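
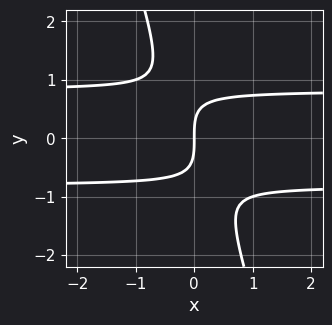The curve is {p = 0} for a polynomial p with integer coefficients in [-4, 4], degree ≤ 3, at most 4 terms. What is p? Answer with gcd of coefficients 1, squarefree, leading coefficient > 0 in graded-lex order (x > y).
deg p = 3.
Against the integer gridlines: it meets the x-axis at x = 0 (among the integer gridlines); one y-axis crossing is at y = 0.
These observations pin down the coefficients.

3*x*y^2 + y^3 - 2*x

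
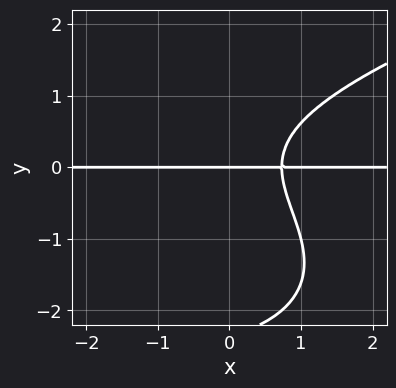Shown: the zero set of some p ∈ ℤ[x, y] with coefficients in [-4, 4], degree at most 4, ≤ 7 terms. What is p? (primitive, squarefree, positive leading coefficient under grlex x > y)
y^4 - x^2*y + 2*y^3 - 2*x*y + 2*y

1. The degree is 4 — no degree-3 curve has this shape.
2. From the visible intercepts: the visible x-axis segment lies entirely on the curve; one y-axis crossing is at y = 0.
3. Together with the visible shape, these determine p as stated.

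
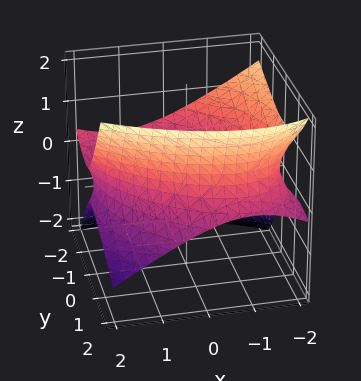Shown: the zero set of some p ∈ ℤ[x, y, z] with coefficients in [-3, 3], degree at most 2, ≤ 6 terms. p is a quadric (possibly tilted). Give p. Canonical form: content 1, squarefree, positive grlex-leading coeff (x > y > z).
First, the degree is 2 — a generic line meets the surface in up to 2 points.
Then, observable constraints: it misses every integer gridline on the z-axis.
Finally, matching integer coefficients to the picture gives p.

x^2 + x*y + y^2 + 2*y*z - 2*z^2 - 3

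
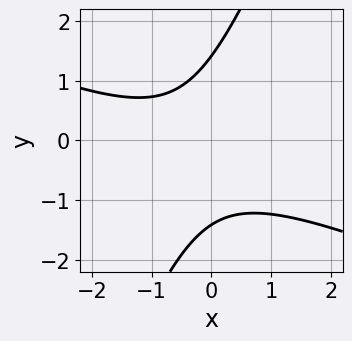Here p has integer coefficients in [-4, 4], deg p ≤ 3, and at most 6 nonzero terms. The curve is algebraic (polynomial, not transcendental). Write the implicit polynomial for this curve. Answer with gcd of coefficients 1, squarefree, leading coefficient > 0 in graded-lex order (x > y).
First, the degree is 2 — no degree-1 curve has this shape.
Next, against the integer gridlines: no x-intercept at any integer in the box.
Finally, matching integer coefficients to the picture gives p.

x^2 + 2*x*y - y^2 + x + 2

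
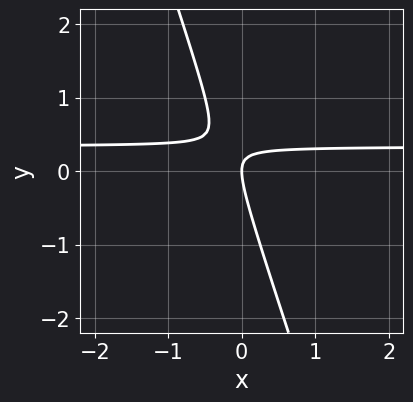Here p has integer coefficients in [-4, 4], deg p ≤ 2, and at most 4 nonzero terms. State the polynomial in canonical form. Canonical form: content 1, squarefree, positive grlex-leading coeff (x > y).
(a) deg p = 2. No degree-1 curve has this shape.
(b) Checking where it meets the axes: it meets the y-axis at y = 0 (among the integer gridlines); it crosses the x-axis at the gridline x = 0.
(c) These observations pin down the coefficients.

3*x*y + y^2 - x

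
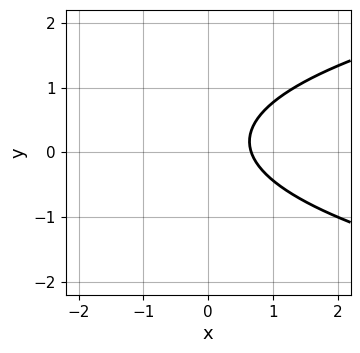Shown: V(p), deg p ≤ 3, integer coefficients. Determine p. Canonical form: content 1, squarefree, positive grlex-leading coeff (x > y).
3*y^2 - 3*x - y + 2

Degree: no degree-1 curve has this shape, so deg p = 2.
Against the integer gridlines: it misses every integer gridline on the y-axis.
Solving for integer coefficients yields p as stated.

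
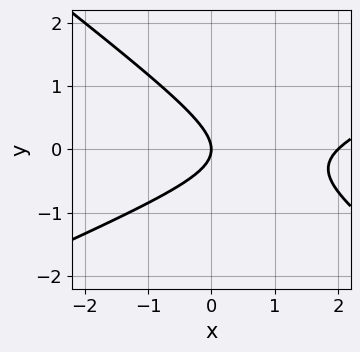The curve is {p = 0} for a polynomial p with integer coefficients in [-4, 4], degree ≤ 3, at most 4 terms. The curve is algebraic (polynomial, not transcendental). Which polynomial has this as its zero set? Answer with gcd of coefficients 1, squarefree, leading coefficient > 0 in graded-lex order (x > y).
(a) deg p = 2. A generic line meets the curve in up to 2 points.
(b) From the axis intercepts and sections: one y-axis crossing is at y = 0; among the integer gridlines, it crosses the x-axis at x ∈ {0, 2}.
(c) The integer polynomial consistent with all of this is the stated p.

x^2 - x*y - 3*y^2 - 2*x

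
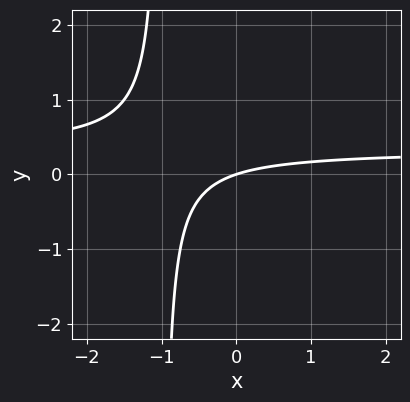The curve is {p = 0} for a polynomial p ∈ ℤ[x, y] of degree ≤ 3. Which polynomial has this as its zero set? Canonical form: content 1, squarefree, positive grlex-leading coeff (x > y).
3*x*y - x + 3*y

(a) deg p = 2. The shape is more complex than any degree-1 curve.
(b) Checking where it meets the axes: it meets the x-axis at x = 0 (among the integer gridlines); one y-axis crossing is at y = 0.
(c) The integer polynomial consistent with all of this is the stated p.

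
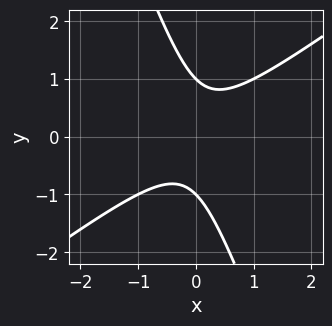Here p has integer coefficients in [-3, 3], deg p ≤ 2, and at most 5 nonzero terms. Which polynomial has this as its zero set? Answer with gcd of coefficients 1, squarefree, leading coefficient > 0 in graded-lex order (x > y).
First, degree: a generic line meets the curve in up to 2 points, so deg p = 2.
Next, observable constraints: the curve avoids every integer x-axis point in the box; among the integer gridlines, it crosses the y-axis at y ∈ {-1, 1}.
Finally, putting this together gives p.

2*x^2 - 2*x*y - y^2 + 1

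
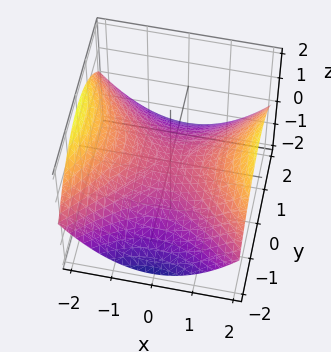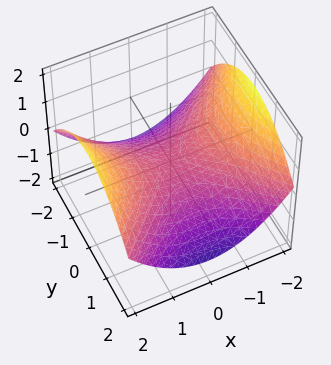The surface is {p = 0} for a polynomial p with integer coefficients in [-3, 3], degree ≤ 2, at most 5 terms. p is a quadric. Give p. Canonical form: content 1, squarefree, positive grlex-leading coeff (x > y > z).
1. The degree is 2 — a saddle surface; a quadric.
2. Symmetries: mirror symmetry y ↦ −y ⇒ only even powers of y; the x ↦ −x reflection is a symmetry, so x appears only in even powers.
3. From the axis intercepts and sections: one x-axis crossing is at x = 0; it meets the y-axis at y = 0 (among the integer gridlines).
4. Putting this together gives p.

x^2 - y^2 - 3*z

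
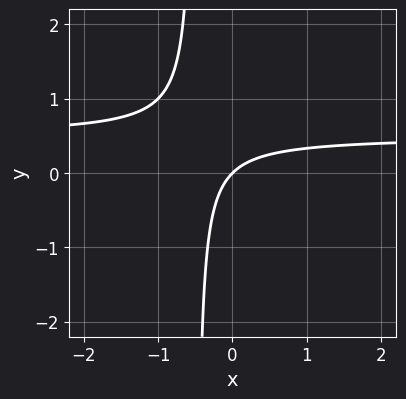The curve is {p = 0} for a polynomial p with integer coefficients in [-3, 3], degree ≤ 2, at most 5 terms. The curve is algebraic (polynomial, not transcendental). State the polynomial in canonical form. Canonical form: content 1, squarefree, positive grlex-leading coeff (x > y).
First, degree: no degree-1 curve has this shape, so deg p = 2.
Next, observable constraints: it meets the y-axis at y = 0 (among the integer gridlines); one x-axis crossing is at x = 0.
Finally, together with the visible shape, these determine p as stated.

2*x*y - x + y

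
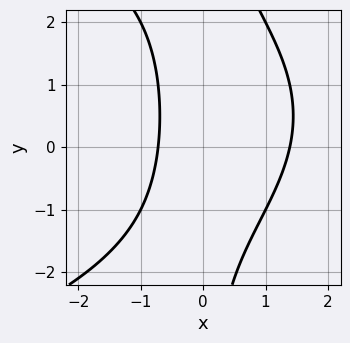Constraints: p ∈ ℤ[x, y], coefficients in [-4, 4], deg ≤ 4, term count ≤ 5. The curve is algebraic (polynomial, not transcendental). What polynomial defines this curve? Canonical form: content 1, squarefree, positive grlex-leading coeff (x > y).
x*y^2 + 3*x^2 - x*y - 2*x - 3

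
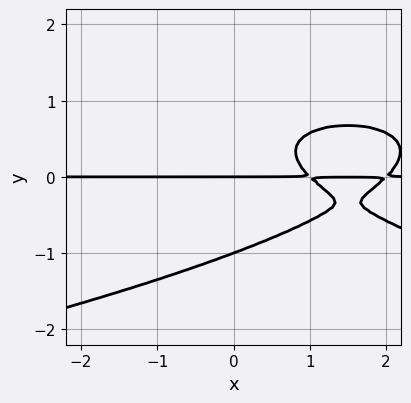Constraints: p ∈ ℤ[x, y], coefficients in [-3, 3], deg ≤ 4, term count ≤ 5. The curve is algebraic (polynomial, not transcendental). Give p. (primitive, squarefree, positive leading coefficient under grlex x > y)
First, degree: the shape is more complex than any degree-3 curve, so deg p = 4.
Then, observable constraints: the y-axis gridline crossings are at y ∈ {-1, 0}; every point of the x-axis in the box is on the curve.
Finally, fitting integer coefficients to these (and the overall shape) gives p.

3*y^4 + x^2*y - 3*x*y - y^2 + 2*y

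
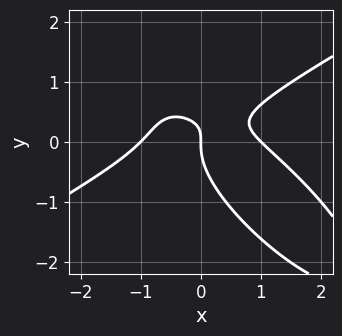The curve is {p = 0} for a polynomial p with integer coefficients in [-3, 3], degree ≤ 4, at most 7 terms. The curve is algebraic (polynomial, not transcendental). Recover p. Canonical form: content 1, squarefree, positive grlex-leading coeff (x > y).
(a) The degree is 3 — a generic line meets the curve in up to 3 points.
(b) Against the integer gridlines: among the integer gridlines, it crosses the x-axis at x ∈ {-1, 0, 1}; it crosses the y-axis at the gridline y = 0.
(c) These observations pin down the coefficients.

x^3 - 2*x*y^2 - 2*y^3 + 2*x*y - x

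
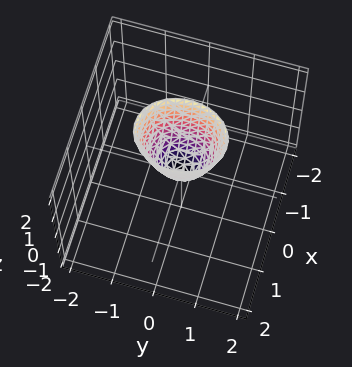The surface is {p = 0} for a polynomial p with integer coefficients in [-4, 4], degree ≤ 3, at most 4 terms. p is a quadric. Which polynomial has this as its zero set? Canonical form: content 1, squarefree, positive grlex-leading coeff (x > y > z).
3*x^2 + 2*y^2 - z

1. The degree is 2 — a paraboloid; a quadric.
2. Symmetries: it's symmetric under x → −x, forcing even powers of x; it's symmetric under y → −y, forcing even powers of y.
3. Reading off the gridlines: it crosses the x-axis at the gridline x = 0; it meets the y-axis at y = 0 (among the integer gridlines); one z-axis crossing is at z = 0.
4. Fitting integer coefficients to these (and the overall shape) gives p.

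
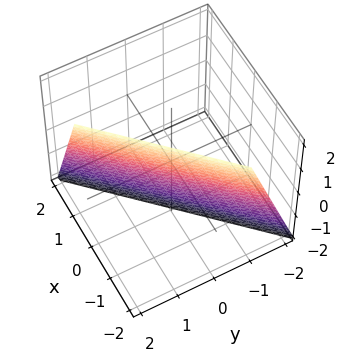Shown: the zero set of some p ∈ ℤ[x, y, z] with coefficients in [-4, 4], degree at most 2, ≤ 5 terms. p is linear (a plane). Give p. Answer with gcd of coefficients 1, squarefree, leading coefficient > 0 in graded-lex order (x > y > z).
3*x - 3*y + z + 2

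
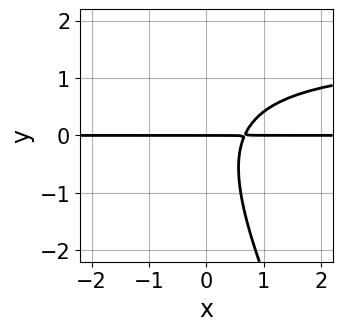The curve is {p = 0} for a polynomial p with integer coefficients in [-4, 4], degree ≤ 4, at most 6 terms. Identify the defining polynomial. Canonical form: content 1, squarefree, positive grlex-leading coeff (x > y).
First, deg p = 3. No degree-2 curve has this shape.
Next, from the axis intercepts and sections: every point of the x-axis in the box is on the curve; one y-axis crossing is at y = 0.
Finally, these observations pin down the coefficients.

2*x*y^2 + y^3 - 3*x*y + 2*y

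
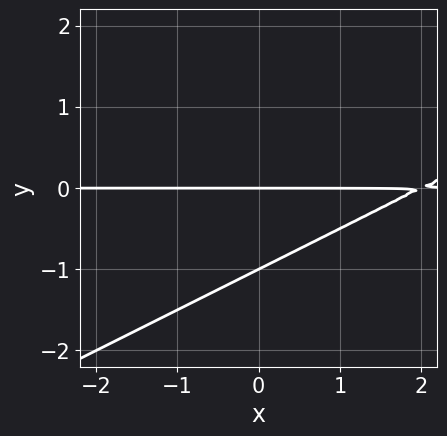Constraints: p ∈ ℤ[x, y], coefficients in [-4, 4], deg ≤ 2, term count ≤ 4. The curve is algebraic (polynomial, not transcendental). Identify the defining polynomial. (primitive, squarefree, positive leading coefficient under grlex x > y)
The degree is 2 — a generic line meets the curve in up to 2 points.
Against the integer gridlines: among the integer gridlines, it crosses the y-axis at y ∈ {-1, 0}; every point of the x-axis in the box is on the curve.
Solving for integer coefficients yields p as stated.

x*y - 2*y^2 - 2*y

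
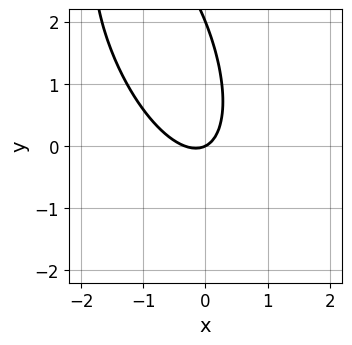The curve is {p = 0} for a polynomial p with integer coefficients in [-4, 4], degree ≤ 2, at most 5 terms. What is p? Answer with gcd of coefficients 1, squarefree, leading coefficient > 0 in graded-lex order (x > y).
deg p = 2.
Observable constraints: the y-axis gridline crossings are at y ∈ {0, 2}; it crosses the x-axis at the gridline x = 0.
The integer polynomial consistent with all of this is the stated p.

3*x^2 + 2*x*y + y^2 + x - 2*y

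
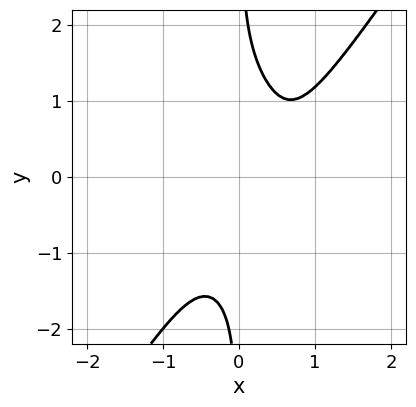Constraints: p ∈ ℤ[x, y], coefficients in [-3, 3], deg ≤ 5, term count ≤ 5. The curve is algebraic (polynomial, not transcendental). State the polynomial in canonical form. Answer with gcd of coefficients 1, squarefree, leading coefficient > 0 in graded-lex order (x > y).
Degree: no degree-3 curve has this shape, so deg p = 4.
From the axis intercepts and sections: it misses every integer gridline on the y-axis; it misses every integer gridline on the x-axis.
Solving for integer coefficients yields p as stated.

3*x^4 - x*y^3 - 2*x^2*y + 1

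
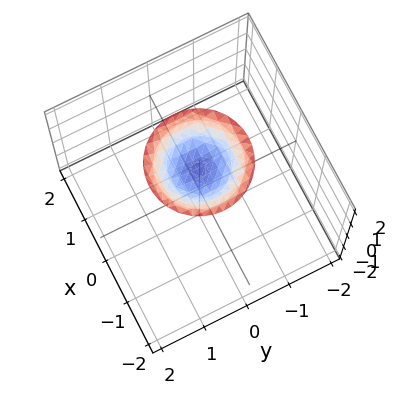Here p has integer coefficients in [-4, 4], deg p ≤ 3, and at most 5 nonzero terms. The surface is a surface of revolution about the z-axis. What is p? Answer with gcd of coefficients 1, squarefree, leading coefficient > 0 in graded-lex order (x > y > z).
deg p = 2.
Symmetries: rotational symmetry about the z-axis ⇒ p depends on x, y only through x² + y².
Reading off the gridlines: no x-intercept at any integer in the box; a circular section at z = 2 has radius exactly 1.
Solving for integer coefficients yields p as stated.

x^2 + y^2 - 2*z + 3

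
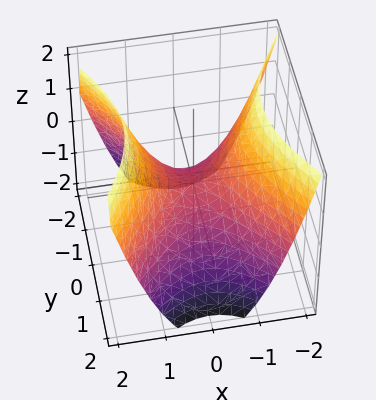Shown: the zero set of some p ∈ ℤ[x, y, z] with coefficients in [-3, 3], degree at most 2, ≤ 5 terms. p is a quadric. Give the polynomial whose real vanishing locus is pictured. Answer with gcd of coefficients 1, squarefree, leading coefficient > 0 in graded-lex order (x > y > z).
1. Degree: a hyperbolic paraboloid; a quadric, so deg p = 2.
2. Symmetries: the x ↦ −x reflection is a symmetry, so x appears only in even powers; mirror symmetry y ↦ −y ⇒ only even powers of y.
3. Against the integer gridlines: it crosses the z-axis at the gridline z = 0; it meets the x-axis at x = 0 (among the integer gridlines); it meets the y-axis at y = 0 (among the integer gridlines).
4. These observations pin down the coefficients.

3*x^2 - 2*y^2 - 3*z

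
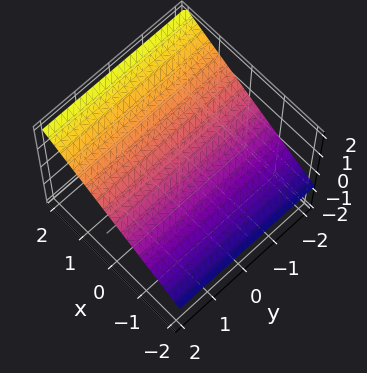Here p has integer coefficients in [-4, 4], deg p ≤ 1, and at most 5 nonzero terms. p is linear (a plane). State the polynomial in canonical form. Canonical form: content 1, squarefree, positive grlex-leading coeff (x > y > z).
1. Degree: every cross-section is a straight line — this is a plane, so deg p = 1.
2. Reading off the gridlines: no y-intercept at any integer in the box; it crosses the x-axis at the gridline x = -1.
3. Solving for integer coefficients yields p as stated.

2*x - 3*z + 2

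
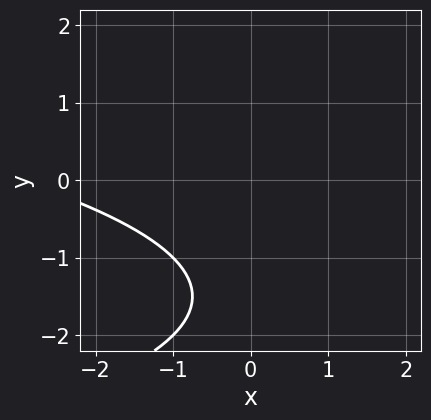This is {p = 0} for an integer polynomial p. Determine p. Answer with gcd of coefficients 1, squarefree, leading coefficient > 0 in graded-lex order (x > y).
y^2 + x + 3*y + 3

The degree is 2 — the shape is more complex than any degree-1 curve.
Observable constraints: the curve avoids every integer y-axis point in the box; it misses every integer gridline on the x-axis.
These observations pin down the coefficients.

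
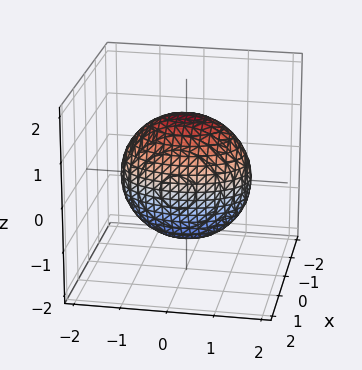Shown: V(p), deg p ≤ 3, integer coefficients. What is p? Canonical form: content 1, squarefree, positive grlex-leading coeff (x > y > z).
2*x^2 + y^2 + z^2 - 2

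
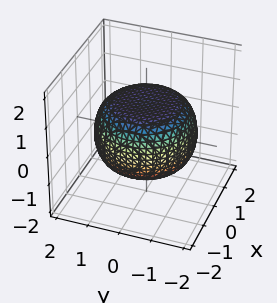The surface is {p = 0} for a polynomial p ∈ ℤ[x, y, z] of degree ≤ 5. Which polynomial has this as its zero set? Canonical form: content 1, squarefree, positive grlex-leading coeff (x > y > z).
x^4 + 2*x^2*y^2 + y^4 - x^2 - y^2 + 3*z^2 - 3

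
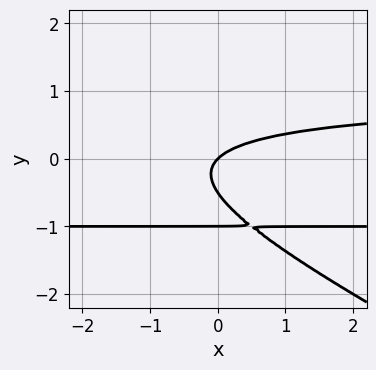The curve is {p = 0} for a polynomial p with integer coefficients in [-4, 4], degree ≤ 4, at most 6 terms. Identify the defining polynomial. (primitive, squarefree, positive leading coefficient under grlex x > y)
1. The degree is 3 — a generic line meets the curve in up to 3 points.
2. Reading off the gridlines: it crosses the x-axis at the gridline x = 0; among the integer gridlines, it crosses the y-axis at y ∈ {-1, 0}.
3. Putting this together gives p.

x*y^2 + 2*y^3 + 3*y^2 - x + y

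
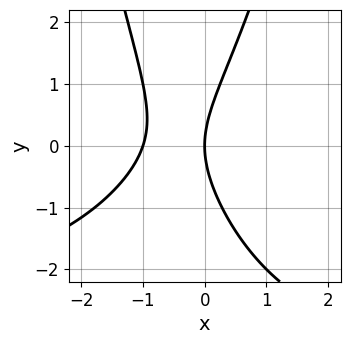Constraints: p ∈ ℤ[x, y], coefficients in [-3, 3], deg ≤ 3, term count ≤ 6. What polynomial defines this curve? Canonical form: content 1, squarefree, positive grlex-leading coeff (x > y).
x^2*y + 3*x^2 - y^2 + 3*x

1. deg p = 3. A generic line meets the curve in up to 3 points.
2. From the visible intercepts: one y-axis crossing is at y = 0; among the integer gridlines, it crosses the x-axis at x ∈ {-1, 0}.
3. Assembling these constraints gives the stated polynomial.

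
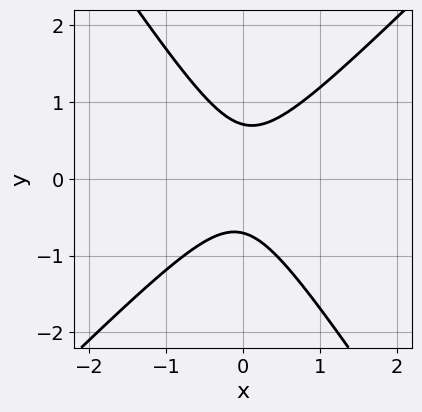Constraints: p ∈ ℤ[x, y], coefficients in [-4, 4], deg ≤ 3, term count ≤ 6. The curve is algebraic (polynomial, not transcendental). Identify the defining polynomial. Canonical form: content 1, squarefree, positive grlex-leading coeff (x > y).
1. The degree is 2 — the shape is more complex than any degree-1 curve.
2. Observable constraints: no x-intercept at any integer in the box.
3. Together with the visible shape, these determine p as stated.

3*x^2 - x*y - 2*y^2 + 1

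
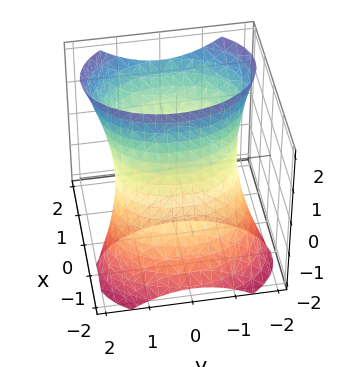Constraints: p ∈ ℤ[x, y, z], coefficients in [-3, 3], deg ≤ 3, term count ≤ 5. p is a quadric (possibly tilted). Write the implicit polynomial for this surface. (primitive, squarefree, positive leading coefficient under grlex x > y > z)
1. Degree: the shape is more complex than any degree-1 surface, so deg p = 2.
2. From the axis intercepts and sections: it misses every integer gridline on the z-axis; the x-axis gridline crossings are at x ∈ {-1, 1}.
3. Matching integer coefficients to the picture gives p.

2*x^2 - 2*x*z + y^2 - 2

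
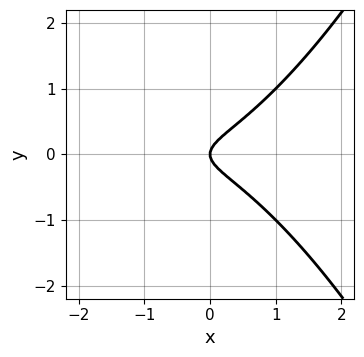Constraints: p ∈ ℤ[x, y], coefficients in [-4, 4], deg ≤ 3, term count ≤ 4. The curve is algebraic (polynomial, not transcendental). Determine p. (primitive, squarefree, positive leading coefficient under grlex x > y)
x^3 + x^2 - 3*y^2 + x

(a) Degree: no degree-2 curve has this shape, so deg p = 3.
(b) Symmetries: it's symmetric under y → −y, forcing even powers of y.
(c) Against the integer gridlines: it crosses the y-axis at the gridline y = 0; it crosses the x-axis at the gridline x = 0.
(d) These observations pin down the coefficients.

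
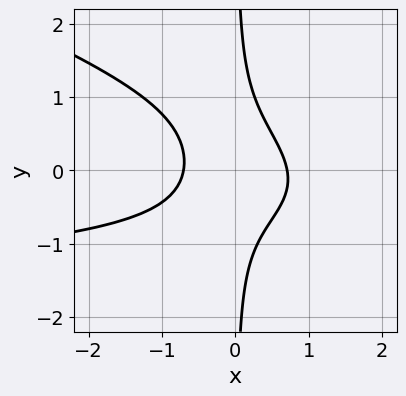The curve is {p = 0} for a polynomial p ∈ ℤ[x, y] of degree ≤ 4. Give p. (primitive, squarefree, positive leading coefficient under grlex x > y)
1. Degree: no degree-2 curve has this shape, so deg p = 3.
2. Observable constraints: the curve avoids every integer y-axis point in the box.
3. Putting this together gives p.

x^2*y + 3*x*y^2 + 2*x^2 - 1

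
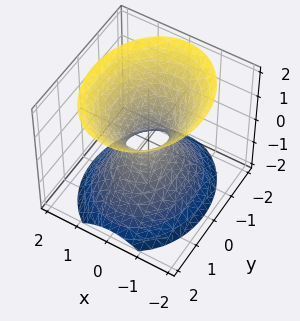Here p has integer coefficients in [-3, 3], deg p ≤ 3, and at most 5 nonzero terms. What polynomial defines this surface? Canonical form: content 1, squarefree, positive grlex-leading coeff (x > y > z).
3*x^2 + 2*y^2 - 2*z^2 - 1

1. The degree is 2 — one connected sheet with a waist; a quadric.
2. Symmetries: the y ↦ −y reflection is a symmetry, so y appears only in even powers; the x ↦ −x reflection is a symmetry, so x appears only in even powers; it's symmetric under z → −z, forcing even powers of z.
3. From the visible intercepts: no z-intercept at any integer in the box.
4. Together with the visible shape, these determine p as stated.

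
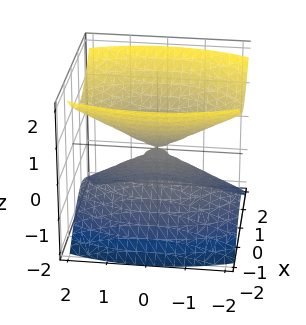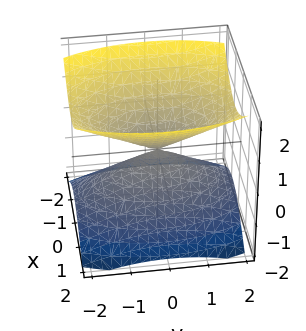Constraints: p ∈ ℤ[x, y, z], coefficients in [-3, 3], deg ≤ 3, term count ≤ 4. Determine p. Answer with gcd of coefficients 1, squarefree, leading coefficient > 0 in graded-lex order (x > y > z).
There are 2 components.
deg p = 2.
Symmetries: it's symmetric under y → −y, forcing even powers of y; mirror symmetry z ↦ −z ⇒ only even powers of z; the x ↦ −x reflection is a symmetry, so x appears only in even powers.
From the visible intercepts: it crosses the z-axis at the gridline z = 0; it crosses the x-axis at the gridline x = 0; one y-axis crossing is at y = 0.
Matching integer coefficients to the picture gives p.

3*x^2 + y^2 - 3*z^2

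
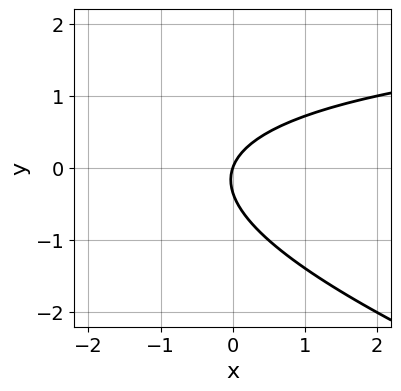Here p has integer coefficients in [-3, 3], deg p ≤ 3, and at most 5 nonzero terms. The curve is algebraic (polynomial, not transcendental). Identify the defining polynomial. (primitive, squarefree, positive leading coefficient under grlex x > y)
First, degree: a generic line meets the curve in up to 2 points, so deg p = 2.
Then, reading off the gridlines: it meets the x-axis at x = 0 (among the integer gridlines); it crosses the y-axis at the gridline y = 0.
Finally, together with the visible shape, these determine p as stated.

x*y + 3*y^2 - 3*x + y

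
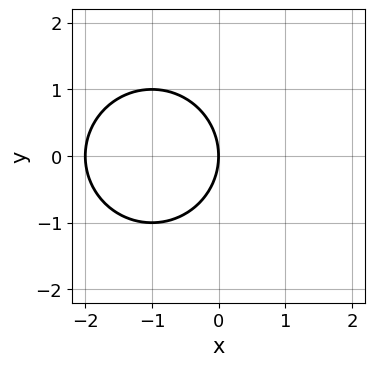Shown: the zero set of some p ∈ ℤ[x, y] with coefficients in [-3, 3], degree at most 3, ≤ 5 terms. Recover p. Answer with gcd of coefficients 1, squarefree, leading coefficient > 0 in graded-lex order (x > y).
x^2 + y^2 + 2*x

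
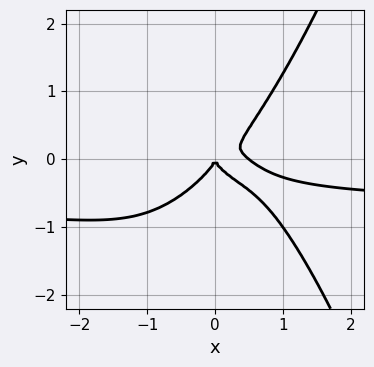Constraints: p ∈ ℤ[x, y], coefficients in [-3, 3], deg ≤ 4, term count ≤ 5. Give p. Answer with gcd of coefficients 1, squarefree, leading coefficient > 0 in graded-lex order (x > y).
3*x^3*y + 2*x^3 + x^2*y - 3*y^3 - x^2

First, degree: no degree-3 curve has this shape, so deg p = 4.
Next, observable constraints: one y-axis crossing is at y = 0; it meets the x-axis at x = 0 (among the integer gridlines).
Finally, together with the visible shape, these determine p as stated.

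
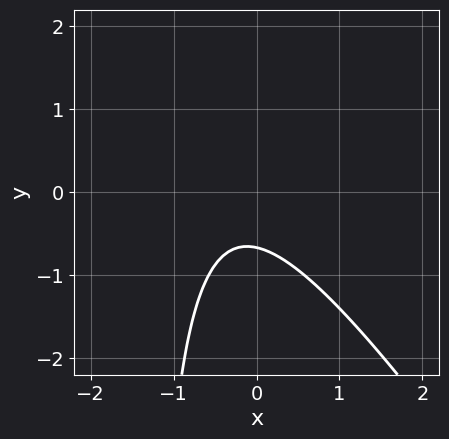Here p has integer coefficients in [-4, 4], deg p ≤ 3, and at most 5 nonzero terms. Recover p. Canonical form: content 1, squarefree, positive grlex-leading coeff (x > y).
(a) Degree: a generic line meets the curve in up to 2 points, so deg p = 2.
(b) From the visible intercepts: the curve avoids every integer x-axis point in the box.
(c) Assembling these constraints gives the stated polynomial.

3*x^2 + 2*x*y + 2*x + 3*y + 2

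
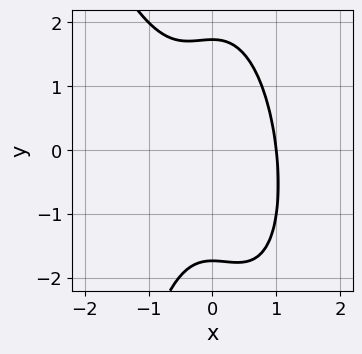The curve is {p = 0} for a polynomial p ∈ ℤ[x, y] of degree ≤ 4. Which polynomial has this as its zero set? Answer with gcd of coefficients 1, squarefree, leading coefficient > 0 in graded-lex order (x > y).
3*x^3 + x^2*y + y^2 - 3

1. Degree: a generic line meets the curve in up to 3 points, so deg p = 3.
2. Reading off the gridlines: it meets the x-axis at x = 1 (among the integer gridlines).
3. Putting this together gives p.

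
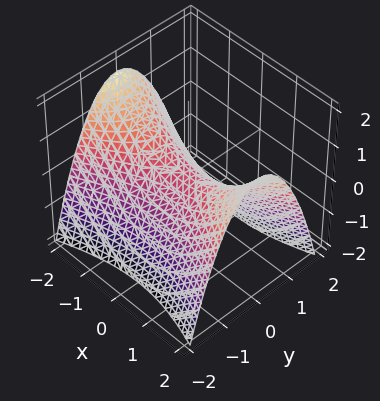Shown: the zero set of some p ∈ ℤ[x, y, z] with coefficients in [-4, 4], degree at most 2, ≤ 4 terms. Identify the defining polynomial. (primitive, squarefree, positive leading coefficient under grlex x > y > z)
x^2 - 3*y^2 - 3*z

First, deg p = 2. A hyperbolic paraboloid; a quadric.
Next, symmetries: it's symmetric under x → −x, forcing even powers of x; the y ↦ −y reflection is a symmetry, so y appears only in even powers.
Next, checking where it meets the axes: it crosses the z-axis at the gridline z = 0; one y-axis crossing is at y = 0.
Finally, the integer polynomial consistent with all of this is the stated p.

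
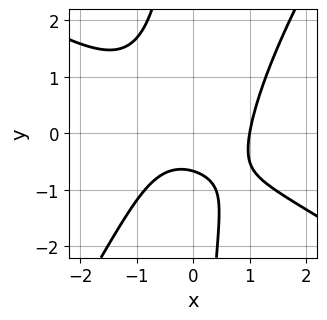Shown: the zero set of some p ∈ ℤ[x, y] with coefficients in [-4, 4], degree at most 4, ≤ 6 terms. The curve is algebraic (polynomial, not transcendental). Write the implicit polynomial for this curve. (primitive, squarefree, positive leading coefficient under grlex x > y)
deg p = 3. The shape is more complex than any degree-2 curve.
From the axis intercepts and sections: it meets the x-axis at x = 1 (among the integer gridlines).
Solving for integer coefficients yields p as stated.

2*x^3 + 2*x^2*y - 2*x*y^2 - 3*y - 2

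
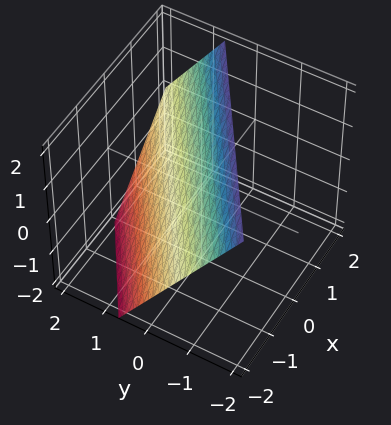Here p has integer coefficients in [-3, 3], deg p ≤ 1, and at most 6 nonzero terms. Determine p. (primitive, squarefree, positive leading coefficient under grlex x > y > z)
(a) Degree: every cross-section is a straight line — this is a plane, so deg p = 1.
(b) Reading off the gridlines: one z-axis crossing is at z = 1; one x-axis crossing is at x = -1.
(c) Putting this together gives p.

2*x - 3*y - 2*z + 2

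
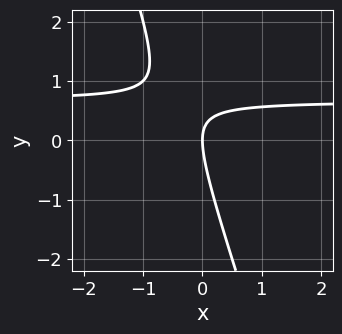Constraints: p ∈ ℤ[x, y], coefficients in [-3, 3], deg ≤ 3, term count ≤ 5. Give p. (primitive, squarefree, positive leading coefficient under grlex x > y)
(a) The degree is 2 — a generic line meets the curve in up to 2 points.
(b) Checking where it meets the axes: it meets the y-axis at y = 0 (among the integer gridlines); it crosses the x-axis at the gridline x = 0.
(c) Putting this together gives p.

3*x*y + y^2 - 2*x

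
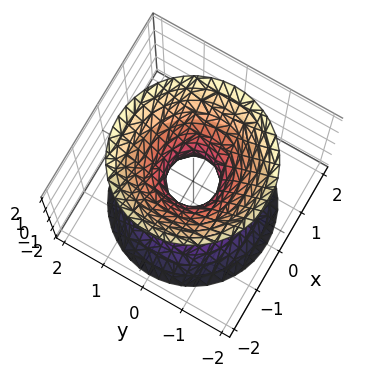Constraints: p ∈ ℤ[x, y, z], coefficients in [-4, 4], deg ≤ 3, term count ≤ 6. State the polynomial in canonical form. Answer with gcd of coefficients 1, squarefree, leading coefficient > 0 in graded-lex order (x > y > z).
1. deg p = 2. One connected sheet with a waist; a quadric.
2. By symmetry, the surface is invariant under rotation about z: p = q(x² + y², z); it's symmetric under z → −z, forcing even powers of z.
3. From the axis intercepts and sections: a circular section at z = -1 has radius exactly 1; the surface avoids every integer z-axis point in the box.
4. These observations pin down the coefficients.

3*x^2 + 3*y^2 - 2*z^2 - 1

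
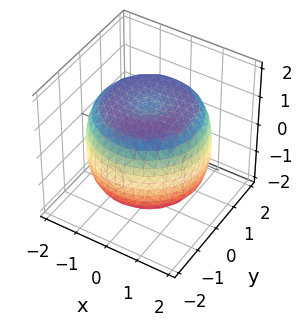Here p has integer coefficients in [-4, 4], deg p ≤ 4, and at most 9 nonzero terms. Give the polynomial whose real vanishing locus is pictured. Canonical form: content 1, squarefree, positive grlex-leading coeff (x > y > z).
(a) The degree is 4 — the shape is more complex than any degree-3 surface.
(b) Symmetries: rotational symmetry about the z-axis ⇒ p depends on x, y only through x² + y².
(c) Against the integer gridlines: a circular section at z = 0 has radius between 1 and 2.
(d) Matching integer coefficients to the picture gives p.

x^4 + 2*x^2*y^2 + y^4 - 2*x^2 - 2*y^2 + 2*z^2 - 3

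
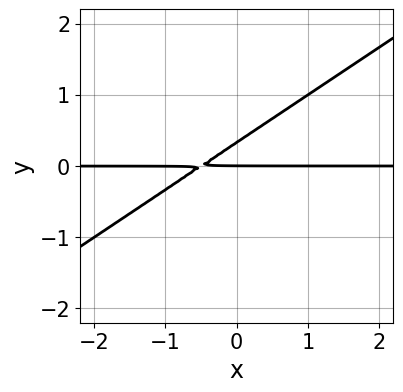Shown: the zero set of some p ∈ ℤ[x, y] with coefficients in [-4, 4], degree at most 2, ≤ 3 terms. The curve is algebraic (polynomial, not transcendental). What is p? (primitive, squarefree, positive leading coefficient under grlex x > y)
2*x*y - 3*y^2 + y

deg p = 2. No degree-1 curve has this shape.
Reading off the gridlines: every point of the x-axis in the box is on the curve; it crosses the y-axis at the gridline y = 0.
Matching integer coefficients to the picture gives p.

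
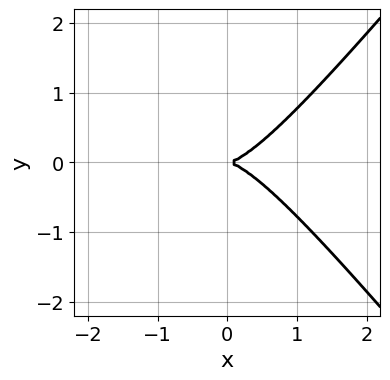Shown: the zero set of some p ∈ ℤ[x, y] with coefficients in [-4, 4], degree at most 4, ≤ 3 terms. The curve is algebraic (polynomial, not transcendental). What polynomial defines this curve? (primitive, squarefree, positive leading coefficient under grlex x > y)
3*x^3 - 2*x*y^2 - 3*y^2

1. Degree: no degree-2 curve has this shape, so deg p = 3.
2. Symmetries: mirror symmetry y ↦ −y ⇒ only even powers of y.
3. From the axis intercepts and sections: one x-axis crossing is at x = 0; it meets the y-axis at y = 0 (among the integer gridlines).
4. Together with the visible shape, these determine p as stated.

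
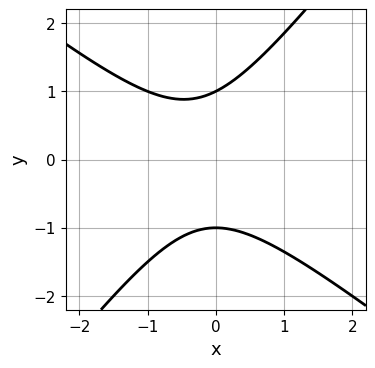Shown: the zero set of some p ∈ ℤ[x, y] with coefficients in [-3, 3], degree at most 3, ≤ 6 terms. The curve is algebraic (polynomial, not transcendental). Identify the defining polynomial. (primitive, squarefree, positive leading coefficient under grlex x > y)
2*x^2 + x*y - 2*y^2 + x + 2

1. deg p = 2.
2. Checking where it meets the axes: the curve avoids every integer x-axis point in the box; the y-axis gridline crossings are at y ∈ {-1, 1}.
3. Assembling these constraints gives the stated polynomial.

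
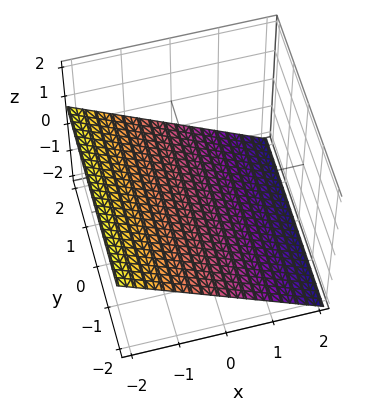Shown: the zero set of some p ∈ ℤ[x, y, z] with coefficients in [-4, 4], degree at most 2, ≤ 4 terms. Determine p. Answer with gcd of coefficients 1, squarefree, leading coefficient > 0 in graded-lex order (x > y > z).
2*x + 3*z + 2

First, the degree is 1 — every cross-section is a straight line — this is a plane.
Next, observable constraints: it crosses the x-axis at the gridline x = -1; no y-intercept at any integer in the box.
Finally, these observations pin down the coefficients.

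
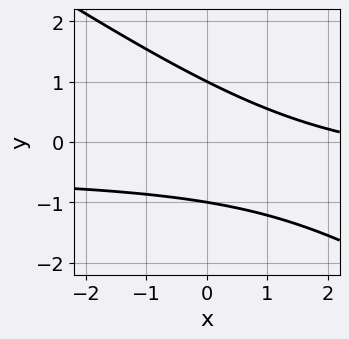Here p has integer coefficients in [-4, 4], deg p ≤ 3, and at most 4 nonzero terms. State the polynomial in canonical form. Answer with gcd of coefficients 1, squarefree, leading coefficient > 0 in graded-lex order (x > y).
2*x*y + 3*y^2 + x - 3

(a) Degree: no degree-1 curve has this shape, so deg p = 2.
(b) Observable constraints: no x-intercept at any integer in the box; the y-axis gridline crossings are at y ∈ {-1, 1}.
(c) Assembling these constraints gives the stated polynomial.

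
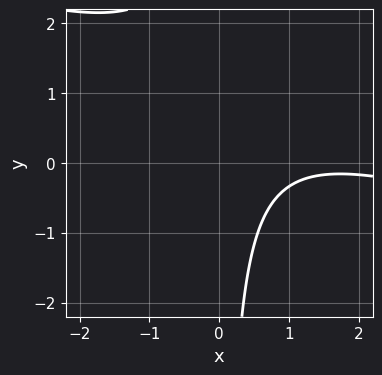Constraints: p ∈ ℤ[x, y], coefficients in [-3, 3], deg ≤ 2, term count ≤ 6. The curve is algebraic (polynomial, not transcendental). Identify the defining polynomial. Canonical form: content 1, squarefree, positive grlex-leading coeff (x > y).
(a) Degree: a generic line meets the curve in up to 2 points, so deg p = 2.
(b) From the axis intercepts and sections: it misses every integer gridline on the x-axis; the curve avoids every integer y-axis point in the box.
(c) Matching integer coefficients to the picture gives p.

x^2 + 3*x*y - 3*x + 3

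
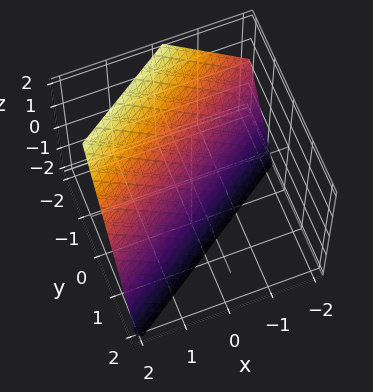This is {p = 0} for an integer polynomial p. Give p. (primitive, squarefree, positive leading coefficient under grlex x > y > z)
(a) deg p = 1.
(b) Reading off the gridlines: it meets the x-axis at x = 1 (among the integer gridlines); it meets the z-axis at z = -1 (among the integer gridlines).
(c) Fitting integer coefficients to these (and the overall shape) gives p.

2*x - 3*y - 2*z - 2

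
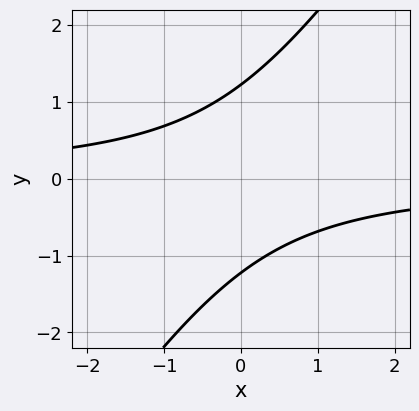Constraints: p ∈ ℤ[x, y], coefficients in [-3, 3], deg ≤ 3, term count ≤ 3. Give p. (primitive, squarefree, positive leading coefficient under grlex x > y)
3*x*y - 2*y^2 + 3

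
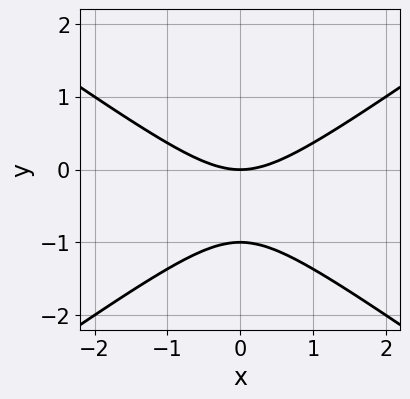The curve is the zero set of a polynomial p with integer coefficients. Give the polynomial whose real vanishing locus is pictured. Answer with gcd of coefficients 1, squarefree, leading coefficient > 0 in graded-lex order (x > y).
1. Degree: no degree-1 curve has this shape, so deg p = 2.
2. Symmetries: mirror symmetry x ↦ −x ⇒ only even powers of x.
3. Reading off the gridlines: one x-axis crossing is at x = 0; among the integer gridlines, it crosses the y-axis at y ∈ {-1, 0}.
4. Fitting integer coefficients to these (and the overall shape) gives p.

x^2 - 2*y^2 - 2*y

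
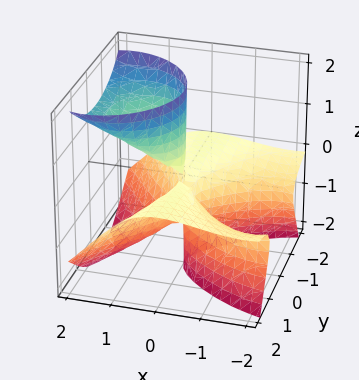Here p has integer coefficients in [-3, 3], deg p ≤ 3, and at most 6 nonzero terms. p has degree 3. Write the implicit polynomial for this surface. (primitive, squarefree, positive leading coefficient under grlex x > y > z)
1. The picture has 2 separate pieces. Treating them together as one polynomial.
2. Degree: the shape is more complex than any degree-2 surface, so deg p = 3.
3. Reading off the gridlines: the visible z-axis segment lies entirely on the surface; every point of the y-axis in the box is on the surface.
4. The integer polynomial consistent with all of this is the stated p.

x^3 - 3*x*z^2 + 3*y^2*z + 3*x^2 - 3*x*z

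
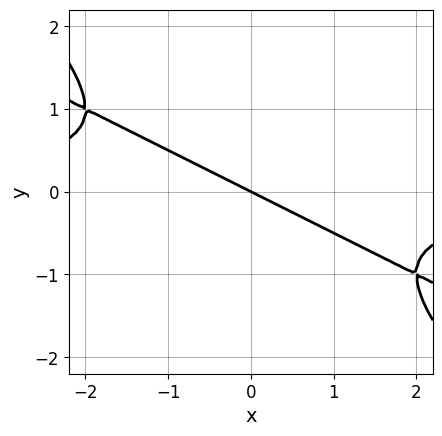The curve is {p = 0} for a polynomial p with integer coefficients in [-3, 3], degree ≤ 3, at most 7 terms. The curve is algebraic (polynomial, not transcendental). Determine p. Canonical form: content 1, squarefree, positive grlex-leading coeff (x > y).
x^2*y + 3*x*y^2 + 2*y^3 + x + 2*y

(a) The degree is 3 — no degree-2 curve has this shape.
(b) Reading off the gridlines: one x-axis crossing is at x = 0; one y-axis crossing is at y = 0.
(c) Putting this together gives p.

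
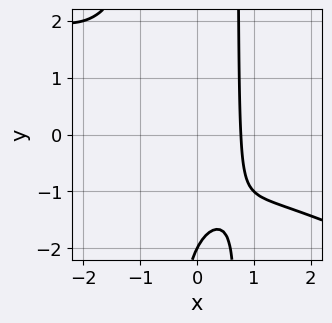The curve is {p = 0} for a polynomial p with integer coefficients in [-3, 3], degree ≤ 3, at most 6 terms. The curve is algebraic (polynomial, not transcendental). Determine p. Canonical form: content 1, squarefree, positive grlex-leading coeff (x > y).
The degree is 3 — the shape is more complex than any degree-2 curve.
From the axis intercepts and sections: one y-axis crossing is at y = -2.
Putting this together gives p.

x^3 + 2*x^2*y + 2*x - y - 2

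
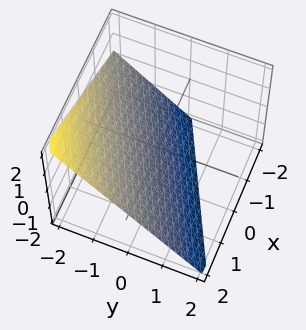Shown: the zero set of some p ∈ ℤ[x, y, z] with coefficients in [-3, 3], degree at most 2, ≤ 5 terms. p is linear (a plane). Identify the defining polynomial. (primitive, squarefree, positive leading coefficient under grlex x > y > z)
First, the degree is 1 — the surface is flat (a plane).
Then, from the axis intercepts and sections: it meets the x-axis at x = 2 (among the integer gridlines); it meets the z-axis at z = -1 (among the integer gridlines); it meets the y-axis at y = -1 (among the integer gridlines).
Finally, assembling these constraints gives the stated polynomial.

x - 2*y - 2*z - 2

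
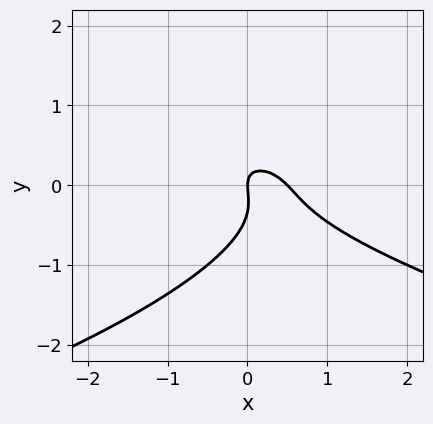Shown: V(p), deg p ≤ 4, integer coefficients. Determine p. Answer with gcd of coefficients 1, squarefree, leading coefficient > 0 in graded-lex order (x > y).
3*y^3 + 2*x^2 + 2*x*y + y^2 - x

(a) Degree: the shape is more complex than any degree-2 curve, so deg p = 3.
(b) Observable constraints: one y-axis crossing is at y = 0; it meets the x-axis at x = 0 (among the integer gridlines).
(c) Together with the visible shape, these determine p as stated.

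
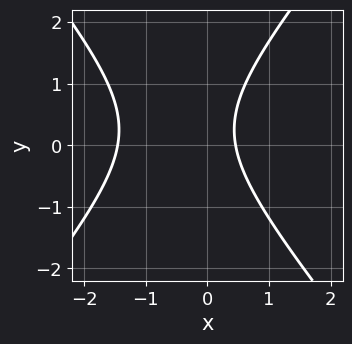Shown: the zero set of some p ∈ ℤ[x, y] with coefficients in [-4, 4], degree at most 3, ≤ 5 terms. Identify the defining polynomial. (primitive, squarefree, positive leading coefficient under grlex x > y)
(a) The degree is 2 — no degree-1 curve has this shape.
(b) Against the integer gridlines: it misses every integer gridline on the y-axis.
(c) Fitting integer coefficients to these (and the overall shape) gives p.

3*x^2 - 2*y^2 + 3*x + y - 2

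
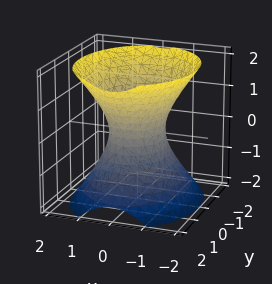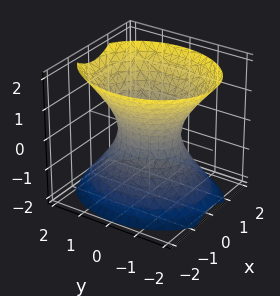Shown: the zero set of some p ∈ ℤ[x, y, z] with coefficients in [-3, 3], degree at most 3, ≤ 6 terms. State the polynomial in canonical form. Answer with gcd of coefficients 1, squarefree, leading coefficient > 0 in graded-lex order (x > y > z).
3*x^2 + 2*y^2 - 2*z^2 - 2

(a) deg p = 2. One connected sheet with a waist; a quadric.
(b) Symmetries: it's symmetric under x → −x, forcing even powers of x; the y ↦ −y reflection is a symmetry, so y appears only in even powers; it's symmetric under z → −z, forcing even powers of z.
(c) From the visible intercepts: among the integer gridlines, it crosses the y-axis at y ∈ {-1, 1}; it misses every integer gridline on the z-axis.
(d) Assembling these constraints gives the stated polynomial.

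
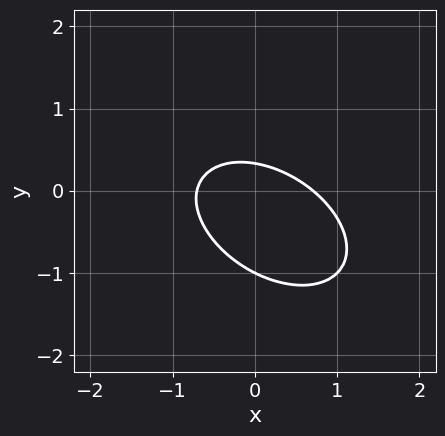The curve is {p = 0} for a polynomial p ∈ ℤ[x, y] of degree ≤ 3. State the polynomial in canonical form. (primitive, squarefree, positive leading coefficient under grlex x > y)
2*x^2 + 2*x*y + 3*y^2 + 2*y - 1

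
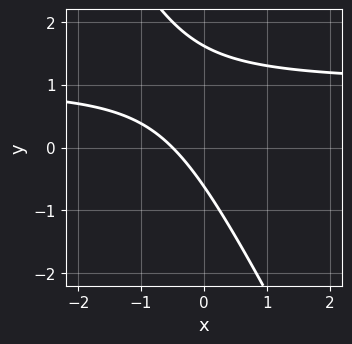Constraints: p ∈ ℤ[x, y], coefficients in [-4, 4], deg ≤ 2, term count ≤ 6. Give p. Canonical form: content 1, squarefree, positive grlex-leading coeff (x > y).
2*x*y + y^2 - 2*x - y - 1

1. deg p = 2. No degree-1 curve has this shape.
2. Solving for integer coefficients yields p as stated.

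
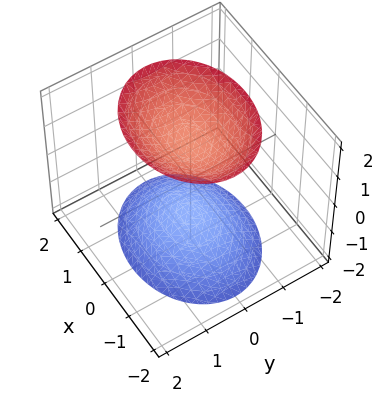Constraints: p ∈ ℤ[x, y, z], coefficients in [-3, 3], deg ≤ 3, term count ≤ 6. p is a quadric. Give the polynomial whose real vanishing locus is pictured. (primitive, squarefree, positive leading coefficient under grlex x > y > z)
2*x^2 + 3*y^2 - 2*z^2 + 3

1. I count 2 distinct pieces. Treating them together as one polynomial.
2. deg p = 2. Two separate bowl-shaped sheets opening away from each other; a quadric.
3. Symmetries: the y ↦ −y reflection is a symmetry, so y appears only in even powers; the x ↦ −x reflection is a symmetry, so x appears only in even powers; mirror symmetry z ↦ −z ⇒ only even powers of z.
4. Reading off the gridlines: the surface avoids every integer x-axis point in the box; the surface avoids every integer y-axis point in the box.
5. Solving for integer coefficients yields p as stated.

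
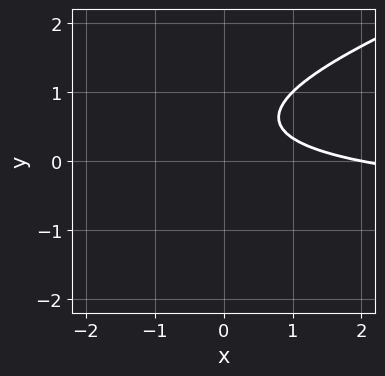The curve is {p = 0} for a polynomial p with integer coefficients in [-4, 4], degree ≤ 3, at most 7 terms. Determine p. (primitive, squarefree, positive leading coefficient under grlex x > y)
The degree is 2 — the shape is more complex than any degree-1 curve.
From the visible intercepts: the curve avoids every integer y-axis point in the box; it meets the x-axis at x = 2 (among the integer gridlines).
The integer polynomial consistent with all of this is the stated p.

x*y - 3*y^2 + x + 3*y - 2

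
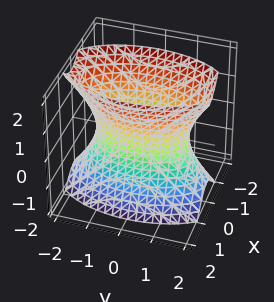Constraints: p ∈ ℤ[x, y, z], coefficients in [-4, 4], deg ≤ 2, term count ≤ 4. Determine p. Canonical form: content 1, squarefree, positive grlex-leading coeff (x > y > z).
3*x^2 + y^2 - z^2 - 2

(a) Degree: one connected sheet with a waist; a quadric, so deg p = 2.
(b) Symmetries: it's symmetric under x → −x, forcing even powers of x; it's symmetric under y → −y, forcing even powers of y; the z ↦ −z reflection is a symmetry, so z appears only in even powers.
(c) From the visible intercepts: it misses every integer gridline on the z-axis.
(d) Together with the visible shape, these determine p as stated.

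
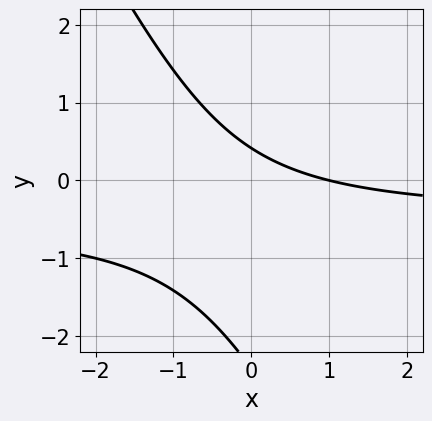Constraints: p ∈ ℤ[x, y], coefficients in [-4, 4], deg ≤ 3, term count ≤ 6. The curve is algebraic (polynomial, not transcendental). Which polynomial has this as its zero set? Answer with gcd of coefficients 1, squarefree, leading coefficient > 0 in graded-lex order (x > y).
First, the degree is 2 — the shape is more complex than any degree-1 curve.
Next, from the axis intercepts and sections: it crosses the x-axis at the gridline x = 1.
Finally, together with the visible shape, these determine p as stated.

2*x*y + y^2 + x + 2*y - 1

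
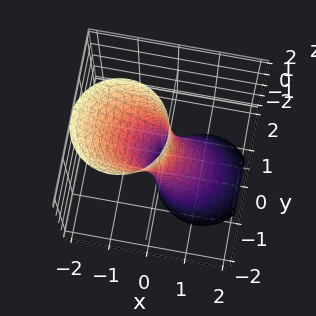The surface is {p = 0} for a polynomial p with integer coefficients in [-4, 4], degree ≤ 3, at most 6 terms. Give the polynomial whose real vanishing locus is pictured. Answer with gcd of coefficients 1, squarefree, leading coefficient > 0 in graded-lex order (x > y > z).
3*x^2 + 3*x*z + 3*y^2 - 1

First, degree: the shape is more complex than any degree-1 surface, so deg p = 2.
Then, checking where it meets the axes: no z-intercept at any integer in the box.
Finally, the integer polynomial consistent with all of this is the stated p.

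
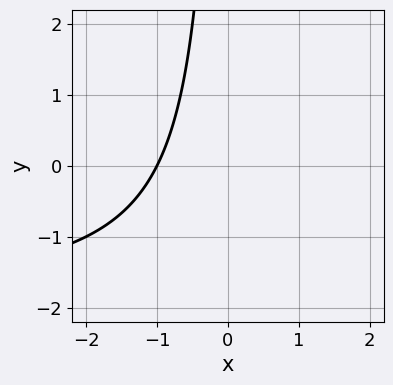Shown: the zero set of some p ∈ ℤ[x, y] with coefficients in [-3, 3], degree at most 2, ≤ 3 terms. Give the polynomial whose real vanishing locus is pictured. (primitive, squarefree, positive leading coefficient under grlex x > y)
x*y + 2*x + 2

First, the degree is 2 — no degree-1 curve has this shape.
Then, against the integer gridlines: it misses every integer gridline on the y-axis; one x-axis crossing is at x = -1.
Finally, fitting integer coefficients to these (and the overall shape) gives p.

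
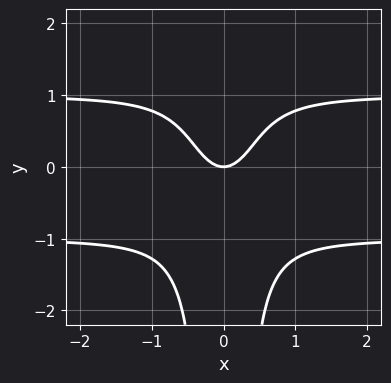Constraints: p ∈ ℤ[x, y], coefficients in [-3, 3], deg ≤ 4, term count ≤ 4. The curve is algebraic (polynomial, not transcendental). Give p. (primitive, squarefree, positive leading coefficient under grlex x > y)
First, deg p = 4.
Next, symmetries: the x ↦ −x reflection is a symmetry, so x appears only in even powers.
Next, from the axis intercepts and sections: it crosses the y-axis at the gridline y = 0; it crosses the x-axis at the gridline x = 0.
Finally, matching integer coefficients to the picture gives p.

2*x^2*y^2 - 2*x^2 + y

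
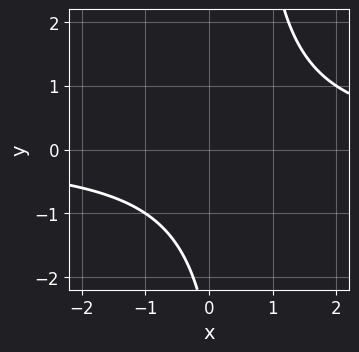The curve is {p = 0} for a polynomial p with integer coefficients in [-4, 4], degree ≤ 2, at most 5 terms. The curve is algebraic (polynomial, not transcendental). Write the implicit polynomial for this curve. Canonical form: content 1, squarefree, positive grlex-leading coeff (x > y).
2*x*y - y - 3

First, degree: the shape is more complex than any degree-1 curve, so deg p = 2.
Then, from the axis intercepts and sections: it misses every integer gridline on the y-axis; the curve avoids every integer x-axis point in the box.
Finally, fitting integer coefficients to these (and the overall shape) gives p.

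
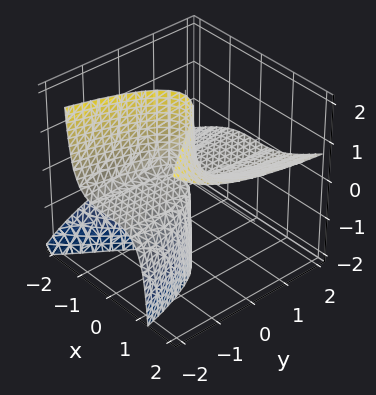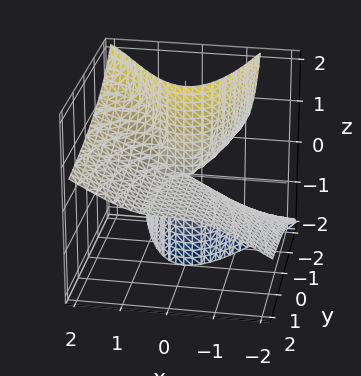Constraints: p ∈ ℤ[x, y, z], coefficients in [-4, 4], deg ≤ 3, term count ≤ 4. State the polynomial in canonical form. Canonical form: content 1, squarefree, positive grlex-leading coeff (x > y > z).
First, deg p = 3. The shape is more complex than any degree-2 surface.
Next, from the visible intercepts: it crosses the x-axis at the gridline x = 0; every point of the z-axis in the box is on the surface.
Finally, solving for integer coefficients yields p as stated. Check: (0, 1, 0) on the y-axis lies on the surface, and p(0, 1, 0) = 0. ✓

x^3 - 2*x^2*z - 2*y*z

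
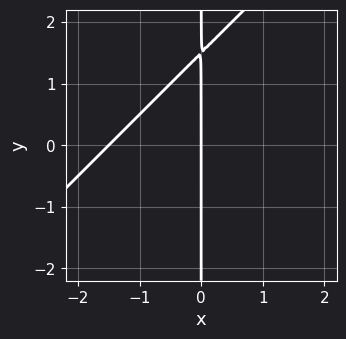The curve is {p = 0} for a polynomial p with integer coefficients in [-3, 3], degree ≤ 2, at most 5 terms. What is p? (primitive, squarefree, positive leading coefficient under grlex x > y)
2*x^2 - 2*x*y + 3*x

deg p = 2.
From the visible intercepts: one x-axis crossing is at x = 0; the visible y-axis segment lies entirely on the curve.
Fitting integer coefficients to these (and the overall shape) gives p.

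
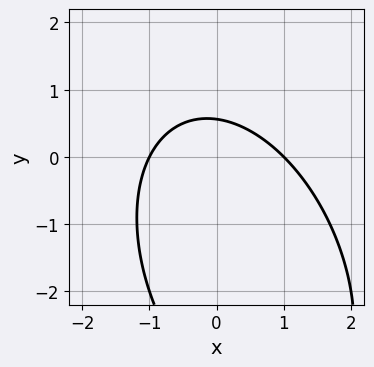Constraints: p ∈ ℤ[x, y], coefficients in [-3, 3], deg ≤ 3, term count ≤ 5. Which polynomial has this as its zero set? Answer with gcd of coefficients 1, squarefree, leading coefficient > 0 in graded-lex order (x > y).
2*x^2 + x*y + y^2 + 3*y - 2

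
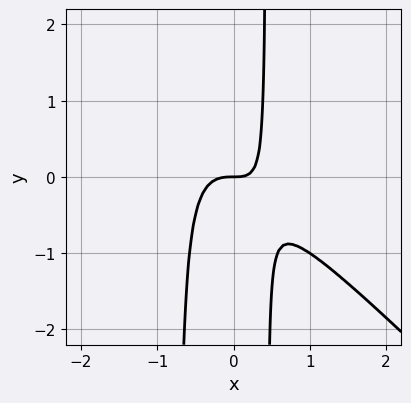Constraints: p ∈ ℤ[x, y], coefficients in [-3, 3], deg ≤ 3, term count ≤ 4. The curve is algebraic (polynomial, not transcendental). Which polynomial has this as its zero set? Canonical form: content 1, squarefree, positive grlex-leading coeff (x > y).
1. Degree: no degree-2 curve has this shape, so deg p = 3.
2. From the axis intercepts and sections: it meets the y-axis at y = 0 (among the integer gridlines); one x-axis crossing is at x = 0.
3. Assembling these constraints gives the stated polynomial.

3*x^3 + 3*x^2*y + x*y - y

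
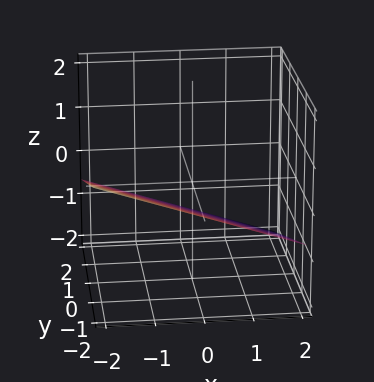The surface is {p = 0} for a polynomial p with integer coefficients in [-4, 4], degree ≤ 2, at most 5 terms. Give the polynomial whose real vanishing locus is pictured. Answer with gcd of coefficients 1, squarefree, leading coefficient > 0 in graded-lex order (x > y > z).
x + y + 3*z + 2

First, degree: the surface is flat (a plane), so deg p = 1.
Next, from the axis intercepts and sections: one x-axis crossing is at x = -2; it crosses the y-axis at the gridline y = -2.
Finally, solving for integer coefficients yields p as stated.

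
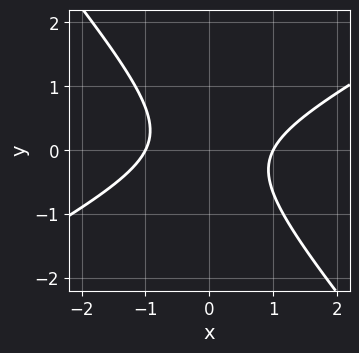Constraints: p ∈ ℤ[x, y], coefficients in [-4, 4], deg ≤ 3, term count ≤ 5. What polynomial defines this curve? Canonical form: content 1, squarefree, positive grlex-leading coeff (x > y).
2*x^2 - 2*x*y - 3*y^2 - 2

(a) The degree is 2 — no degree-1 curve has this shape.
(b) Observable constraints: the curve avoids every integer y-axis point in the box; the x-axis gridline crossings are at x ∈ {-1, 1}.
(c) Solving for integer coefficients yields p as stated.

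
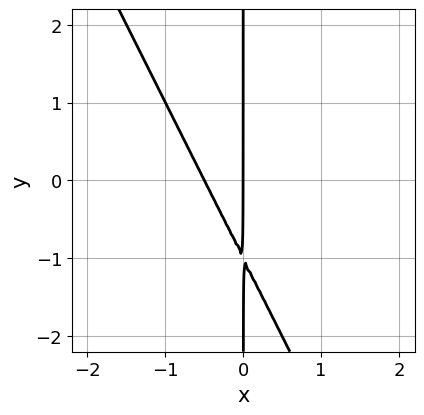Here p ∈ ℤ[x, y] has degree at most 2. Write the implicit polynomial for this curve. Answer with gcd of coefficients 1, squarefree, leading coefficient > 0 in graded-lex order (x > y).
(a) The degree is 2 — the shape is more complex than any degree-1 curve.
(b) Reading off the gridlines: it meets the x-axis at x = 0 (among the integer gridlines); the visible y-axis segment lies entirely on the curve.
(c) Solving for integer coefficients yields p as stated.

2*x^2 + x*y + x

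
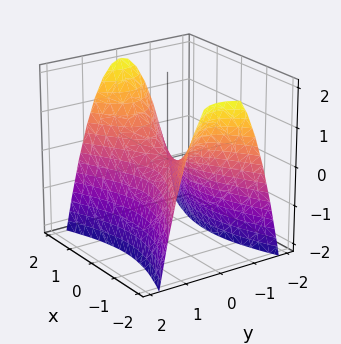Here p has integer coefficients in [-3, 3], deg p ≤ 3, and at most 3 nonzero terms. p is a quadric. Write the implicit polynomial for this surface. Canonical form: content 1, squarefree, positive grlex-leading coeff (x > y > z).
x^2 - 3*y^2 - 2*z

(a) The degree is 2 — a hyperbolic paraboloid; a quadric.
(b) Symmetries: it's symmetric under y → −y, forcing even powers of y; the x ↦ −x reflection is a symmetry, so x appears only in even powers.
(c) From the axis intercepts and sections: it meets the y-axis at y = 0 (among the integer gridlines); one x-axis crossing is at x = 0; it meets the z-axis at z = 0 (among the integer gridlines).
(d) Fitting integer coefficients to these (and the overall shape) gives p.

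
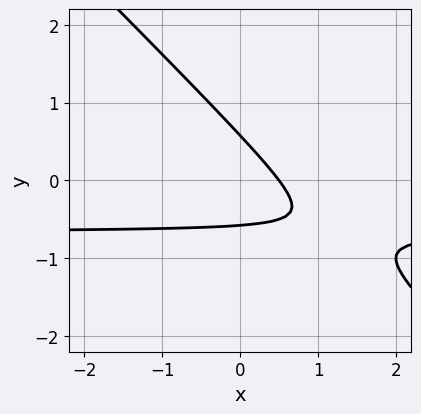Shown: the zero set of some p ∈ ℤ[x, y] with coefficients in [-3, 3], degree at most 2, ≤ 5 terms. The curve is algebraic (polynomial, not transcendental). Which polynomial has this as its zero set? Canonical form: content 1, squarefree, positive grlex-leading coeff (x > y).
3*x*y + 3*y^2 + 2*x - 1

First, degree: no degree-1 curve has this shape, so deg p = 2.
Finally, the integer polynomial consistent with all of this is the stated p.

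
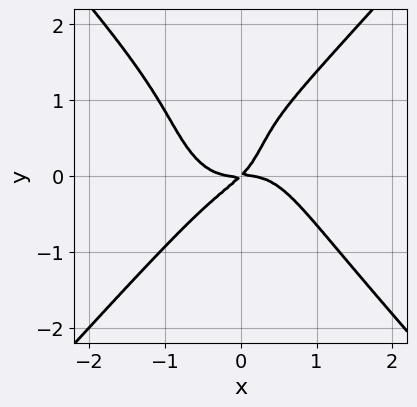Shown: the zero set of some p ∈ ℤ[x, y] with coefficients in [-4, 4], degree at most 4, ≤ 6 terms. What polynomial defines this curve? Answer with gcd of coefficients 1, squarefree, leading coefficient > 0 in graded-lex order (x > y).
(a) deg p = 4.
(b) Observable constraints: it crosses the x-axis at the gridline x = 0; it meets the y-axis at y = 0 (among the integer gridlines).
(c) These observations pin down the coefficients.

3*x^4 - 2*y^4 + 2*y^3 + 2*x*y - 2*y^2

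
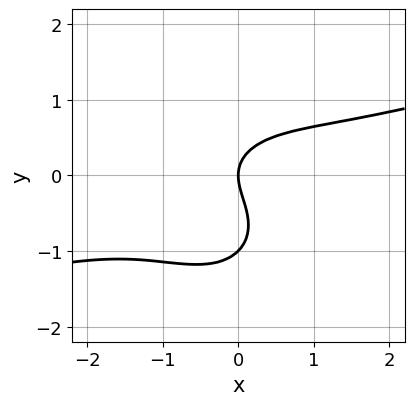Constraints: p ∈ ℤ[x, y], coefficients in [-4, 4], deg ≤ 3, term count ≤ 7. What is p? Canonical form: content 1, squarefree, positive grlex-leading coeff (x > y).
First, degree: no degree-2 curve has this shape, so deg p = 3.
Next, against the integer gridlines: it meets the x-axis at x = 0 (among the integer gridlines); the y-axis gridline crossings are at y ∈ {-1, 0}.
Finally, fitting integer coefficients to these (and the overall shape) gives p.

x^3 - 3*x^2*y - 3*y^3 - 3*y^2 + 3*x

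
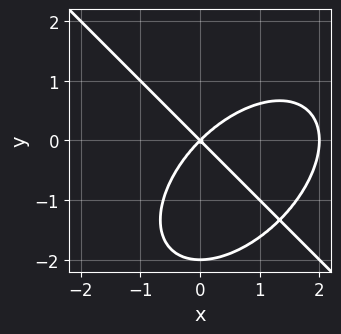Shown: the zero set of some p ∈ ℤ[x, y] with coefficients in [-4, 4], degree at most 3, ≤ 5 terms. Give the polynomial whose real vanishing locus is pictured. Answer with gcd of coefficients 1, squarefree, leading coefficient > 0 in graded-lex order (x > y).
x^3 + y^3 - 2*x^2 + 2*y^2

First, deg p = 3. The shape is more complex than any degree-2 curve.
Then, reading off the gridlines: among the integer gridlines, it crosses the x-axis at x ∈ {0, 2}; the y-axis gridline crossings are at y ∈ {-2, 0}.
Finally, the integer polynomial consistent with all of this is the stated p.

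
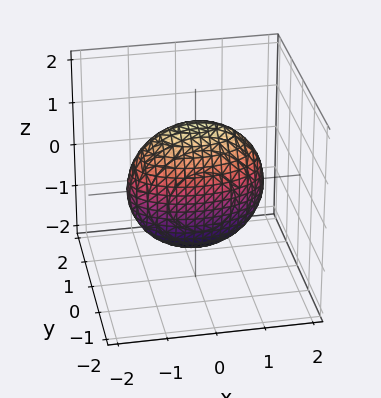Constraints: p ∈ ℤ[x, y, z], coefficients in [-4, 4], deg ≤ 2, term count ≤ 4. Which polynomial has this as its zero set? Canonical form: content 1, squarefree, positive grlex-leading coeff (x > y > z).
x^2 + 3*y^2 + z^2 - 2

(a) deg p = 2. Bounded and convex; a quadric.
(b) Symmetries: the x ↦ −x reflection is a symmetry, so x appears only in even powers; the z ↦ −z reflection is a symmetry, so z appears only in even powers; it's symmetric under y → −y, forcing even powers of y.
(c) Putting this together gives p.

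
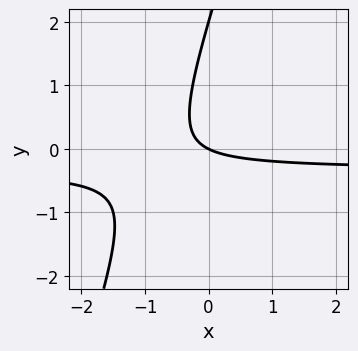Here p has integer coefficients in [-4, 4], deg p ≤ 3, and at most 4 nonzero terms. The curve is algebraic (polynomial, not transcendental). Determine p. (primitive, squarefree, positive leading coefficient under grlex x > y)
First, degree: no degree-1 curve has this shape, so deg p = 2.
Then, checking where it meets the axes: it meets the x-axis at x = 0 (among the integer gridlines); the y-axis gridline crossings are at y ∈ {0, 2}.
Finally, together with the visible shape, these determine p as stated.

3*x*y - y^2 + x + 2*y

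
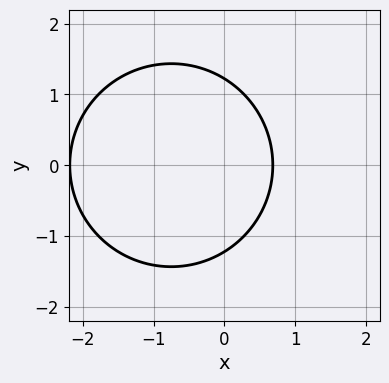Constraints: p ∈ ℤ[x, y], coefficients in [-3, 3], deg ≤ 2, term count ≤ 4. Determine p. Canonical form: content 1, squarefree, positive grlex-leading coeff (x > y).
2*x^2 + 2*y^2 + 3*x - 3

First, the degree is 2 — a generic line meets the curve in up to 2 points.
Next, symmetries: mirror symmetry y ↦ −y ⇒ only even powers of y.
Finally, fitting integer coefficients to these (and the overall shape) gives p.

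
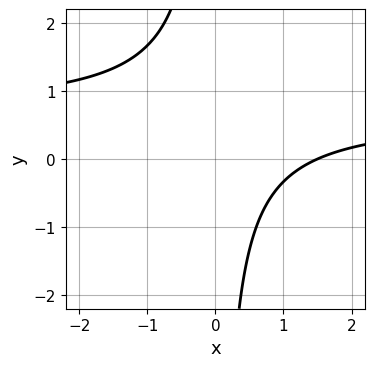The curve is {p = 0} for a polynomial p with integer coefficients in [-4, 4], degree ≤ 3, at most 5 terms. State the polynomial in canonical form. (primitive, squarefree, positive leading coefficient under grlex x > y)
3*x*y - 2*x + 3

First, degree: the shape is more complex than any degree-1 curve, so deg p = 2.
Then, reading off the gridlines: it misses every integer gridline on the y-axis.
Finally, assembling these constraints gives the stated polynomial.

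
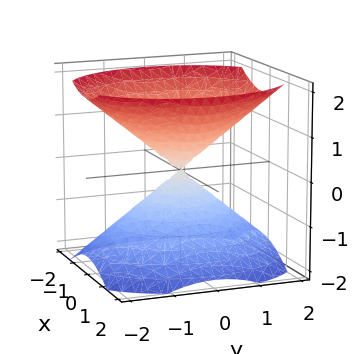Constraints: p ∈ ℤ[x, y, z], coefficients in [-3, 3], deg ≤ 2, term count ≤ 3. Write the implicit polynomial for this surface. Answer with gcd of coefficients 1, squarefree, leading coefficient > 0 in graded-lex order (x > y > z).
First, I count 2 distinct pieces. They look like related sheets of one shape, so recover p as a whole.
Next, deg p = 2. Two nappes meeting at a single point; a quadric.
Then, symmetries: the y ↦ −y reflection is a symmetry, so y appears only in even powers; it's symmetric under x → −x, forcing even powers of x; mirror symmetry z ↦ −z ⇒ only even powers of z.
Next, reading off the gridlines: it meets the x-axis at x = 0 (among the integer gridlines); it crosses the z-axis at the gridline z = 0; it crosses the y-axis at the gridline y = 0.
Finally, assembling these constraints gives the stated polynomial.

3*x^2 + 2*y^2 - 3*z^2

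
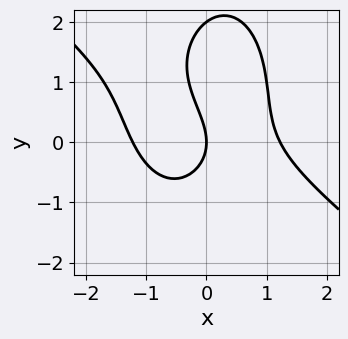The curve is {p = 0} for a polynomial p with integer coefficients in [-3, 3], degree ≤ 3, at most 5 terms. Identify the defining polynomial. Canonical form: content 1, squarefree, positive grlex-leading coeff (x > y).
First, degree: a generic line meets the curve in up to 3 points, so deg p = 3.
Next, observable constraints: it meets the x-axis at x = 0 (among the integer gridlines); among the integer gridlines, it crosses the y-axis at y ∈ {0, 2}.
Finally, putting this together gives p.

2*x^3 + 2*x^2*y + y^3 - 2*y^2 - 3*x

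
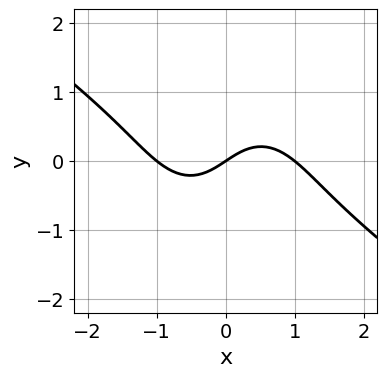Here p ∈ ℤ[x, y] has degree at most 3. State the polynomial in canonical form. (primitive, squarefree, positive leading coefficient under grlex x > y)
2*x^3 + 2*x^2*y + 2*y^3 - 2*x + 3*y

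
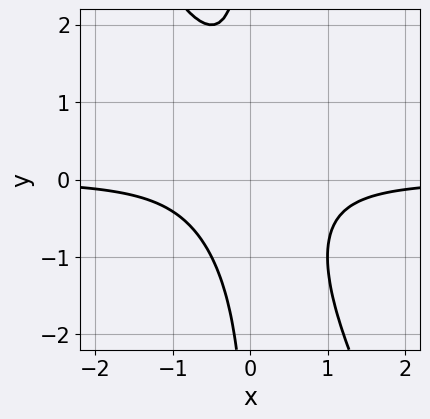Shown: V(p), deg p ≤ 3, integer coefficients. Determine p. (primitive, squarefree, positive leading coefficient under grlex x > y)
2*x^2*y + x*y^2 + 1

1. Degree: no degree-2 curve has this shape, so deg p = 3.
2. Checking where it meets the axes: the curve avoids every integer y-axis point in the box; the curve avoids every integer x-axis point in the box.
3. Putting this together gives p.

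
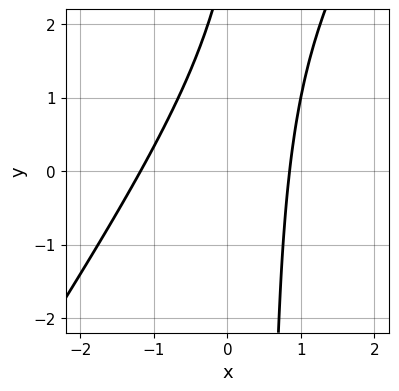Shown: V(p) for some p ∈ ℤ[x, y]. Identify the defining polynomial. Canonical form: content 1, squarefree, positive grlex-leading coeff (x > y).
3*x^2 - 2*x*y + x + y - 3

1. Degree: the shape is more complex than any degree-1 curve, so deg p = 2.
2. Against the integer gridlines: no y-intercept at any integer in the box.
3. Matching integer coefficients to the picture gives p.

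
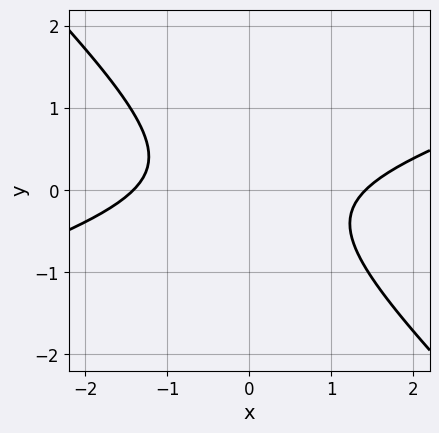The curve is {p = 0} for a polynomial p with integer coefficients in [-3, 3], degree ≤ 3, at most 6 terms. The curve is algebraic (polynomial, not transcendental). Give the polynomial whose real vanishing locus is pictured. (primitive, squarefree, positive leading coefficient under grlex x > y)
x^2 - 2*x*y - 3*y^2 - 2

(a) deg p = 2.
(b) From the axis intercepts and sections: it misses every integer gridline on the y-axis.
(c) These observations pin down the coefficients.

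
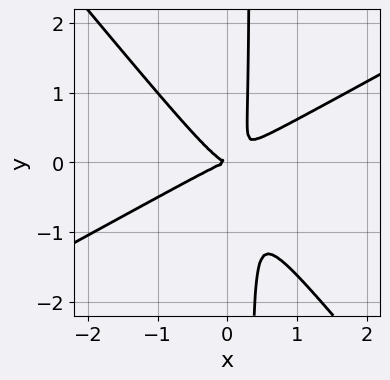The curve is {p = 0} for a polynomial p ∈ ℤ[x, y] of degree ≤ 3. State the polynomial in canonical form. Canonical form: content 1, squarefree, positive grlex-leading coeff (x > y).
(a) deg p = 3. A generic line meets the curve in up to 3 points.
(b) Checking where it meets the axes: one x-axis crossing is at x = 0; it meets the y-axis at y = 0 (among the integer gridlines).
(c) The integer polynomial consistent with all of this is the stated p.

2*x^3 - 2*x^2*y - 3*x*y^2 + y^2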